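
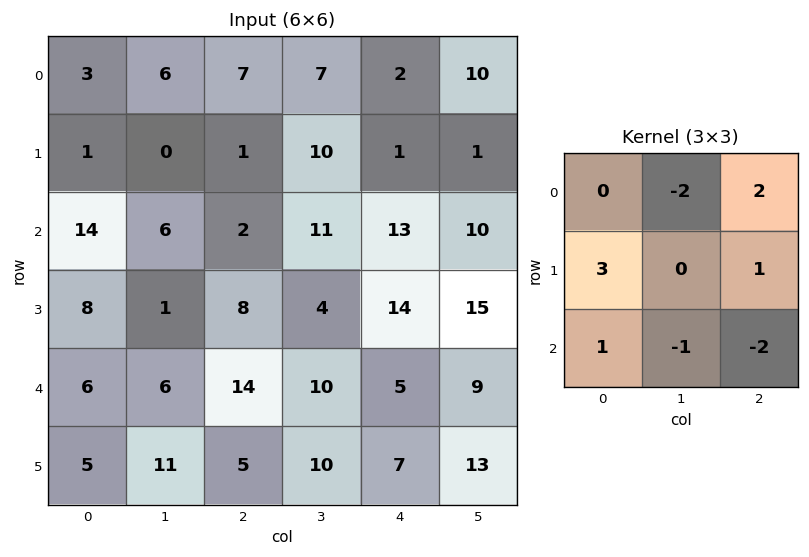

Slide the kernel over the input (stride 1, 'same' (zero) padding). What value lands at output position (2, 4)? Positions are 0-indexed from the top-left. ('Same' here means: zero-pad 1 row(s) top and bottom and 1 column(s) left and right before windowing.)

3

The receptive field on the zero-padded input at this output position is [10 1 1 / 11 13 10 / 4 14 15]. Elementwise product with the kernel and sum: 1·-2 + 1·2 + 11·3 + 10·1 + 4·1 + 14·-1 + 15·-2.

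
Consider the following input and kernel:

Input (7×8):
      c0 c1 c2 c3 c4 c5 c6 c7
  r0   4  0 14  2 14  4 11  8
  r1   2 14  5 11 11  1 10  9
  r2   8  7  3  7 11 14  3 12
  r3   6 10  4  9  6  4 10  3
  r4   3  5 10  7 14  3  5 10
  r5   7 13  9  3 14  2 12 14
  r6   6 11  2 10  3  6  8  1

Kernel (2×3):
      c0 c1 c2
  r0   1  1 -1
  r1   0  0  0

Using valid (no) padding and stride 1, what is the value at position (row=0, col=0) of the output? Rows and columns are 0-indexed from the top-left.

The receptive field on the input at this output position is [4 0 14 / 2 14 5]. Elementwise product with the kernel and sum: 4·1 + 0·1 + 14·-1.

-10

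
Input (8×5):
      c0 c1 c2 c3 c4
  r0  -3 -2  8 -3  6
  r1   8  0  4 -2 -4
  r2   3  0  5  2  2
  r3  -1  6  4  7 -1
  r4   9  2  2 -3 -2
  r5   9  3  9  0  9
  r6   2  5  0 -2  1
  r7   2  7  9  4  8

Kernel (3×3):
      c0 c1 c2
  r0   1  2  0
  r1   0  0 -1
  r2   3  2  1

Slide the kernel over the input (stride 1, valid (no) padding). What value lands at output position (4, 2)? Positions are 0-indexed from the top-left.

The receptive field on the input at this output position is [2 -3 -2 / 9 0 9 / 0 -2 1]. Elementwise product with the kernel and sum: 2·1 + -3·2 + 9·-1 + 0·3 + -2·2 + 1·1.

-16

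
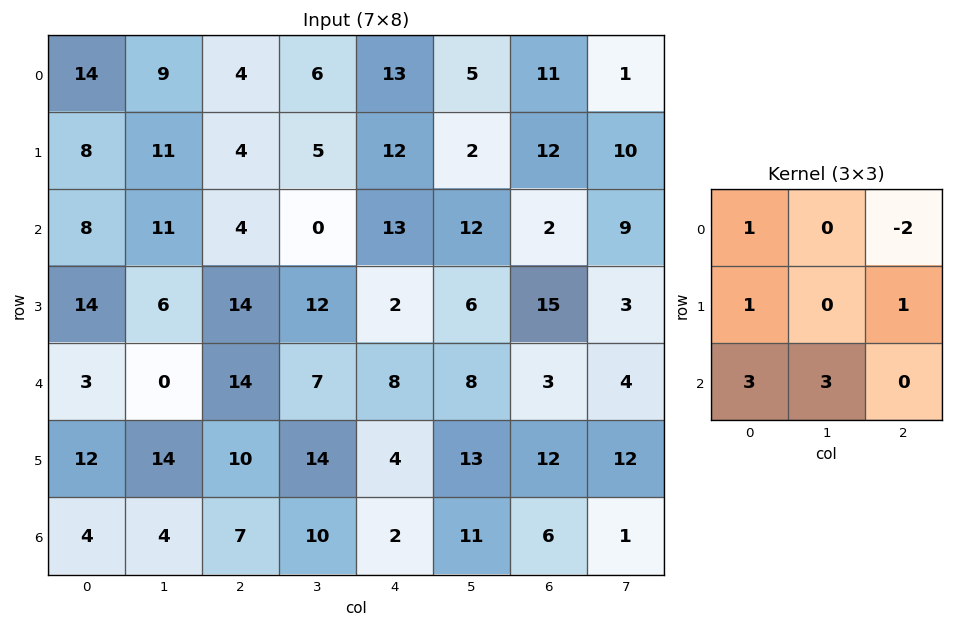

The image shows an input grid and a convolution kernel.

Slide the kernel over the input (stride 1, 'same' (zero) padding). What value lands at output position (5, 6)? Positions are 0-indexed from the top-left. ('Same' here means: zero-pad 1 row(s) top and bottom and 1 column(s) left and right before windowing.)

The receptive field on the zero-padded input at this output position is [8 3 4 / 13 12 12 / 11 6 1]. Elementwise product with the kernel and sum: 8·1 + 4·-2 + 13·1 + 12·1 + 11·3 + 6·3.

76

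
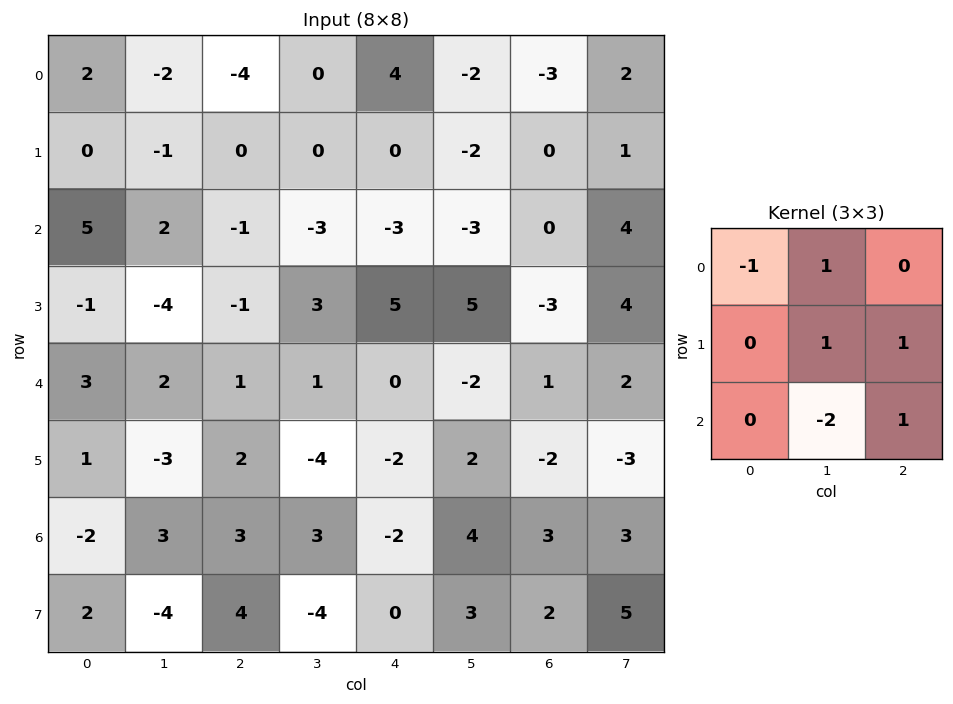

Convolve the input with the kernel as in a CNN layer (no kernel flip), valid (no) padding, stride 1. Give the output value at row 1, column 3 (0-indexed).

-11

The receptive field on the input at this output position is [0 0 -2 / -3 -3 -3 / 3 5 5]. Elementwise product with the kernel and sum: 0·-1 + 0·1 + -3·1 + -3·1 + 5·-2 + 5·1.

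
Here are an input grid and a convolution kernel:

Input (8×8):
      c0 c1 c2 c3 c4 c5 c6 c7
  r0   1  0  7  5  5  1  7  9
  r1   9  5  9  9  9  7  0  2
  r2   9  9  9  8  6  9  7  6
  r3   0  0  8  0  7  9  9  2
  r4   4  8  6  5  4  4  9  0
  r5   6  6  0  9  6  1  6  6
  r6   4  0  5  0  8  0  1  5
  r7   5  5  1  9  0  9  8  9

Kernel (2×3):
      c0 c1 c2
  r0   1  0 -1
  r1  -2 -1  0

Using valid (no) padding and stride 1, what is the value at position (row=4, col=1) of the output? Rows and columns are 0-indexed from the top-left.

-9

The receptive field on the input at this output position is [8 6 5 / 6 0 9]. Elementwise product with the kernel and sum: 8·1 + 5·-1 + 6·-2 + 0·-1.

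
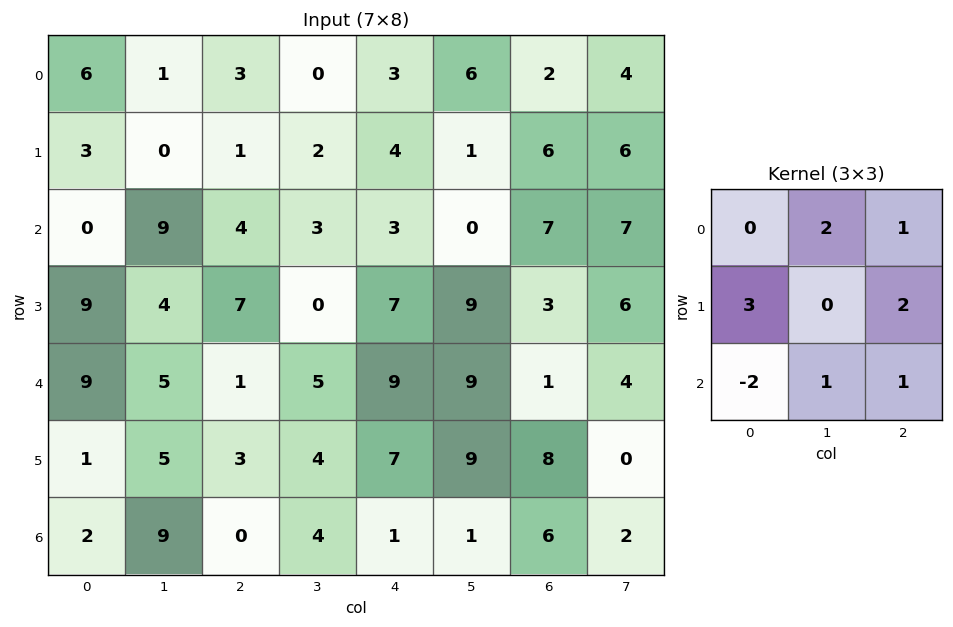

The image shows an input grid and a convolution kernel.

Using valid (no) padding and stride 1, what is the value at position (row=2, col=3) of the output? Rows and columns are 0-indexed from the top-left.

32

The receptive field on the input at this output position is [3 3 0 / 0 7 9 / 5 9 9]. Elementwise product with the kernel and sum: 3·2 + 0·1 + 0·3 + 9·2 + 5·-2 + 9·1 + 9·1.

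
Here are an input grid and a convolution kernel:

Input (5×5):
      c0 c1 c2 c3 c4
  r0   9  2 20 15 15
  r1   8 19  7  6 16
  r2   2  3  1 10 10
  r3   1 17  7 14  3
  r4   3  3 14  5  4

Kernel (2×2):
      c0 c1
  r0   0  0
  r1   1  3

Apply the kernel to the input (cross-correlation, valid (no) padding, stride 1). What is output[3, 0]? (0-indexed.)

12

The receptive field on the input at this output position is [1 17 / 3 3]. Elementwise product with the kernel and sum: 3·1 + 3·3.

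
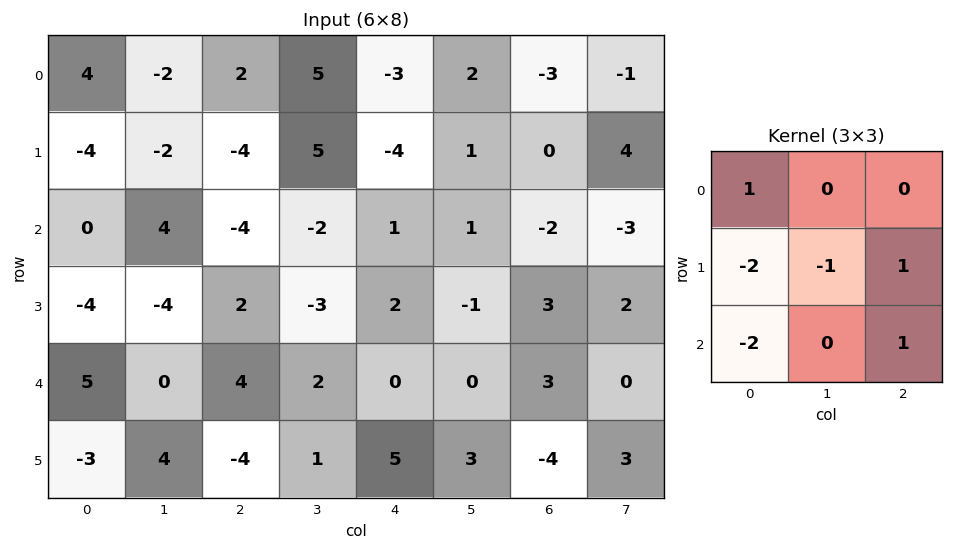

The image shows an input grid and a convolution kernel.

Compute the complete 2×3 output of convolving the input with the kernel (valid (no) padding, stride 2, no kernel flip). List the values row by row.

6 10 0
8 -11 4

Output[0,0]: The receptive field on the input at this output position is [4 -2 2 / -4 -2 -4 / 0 4 -4]. Elementwise product with the kernel and sum: 4·1 + -4·-2 + -2·-1 + -4·1 + 0·-2 + -4·1.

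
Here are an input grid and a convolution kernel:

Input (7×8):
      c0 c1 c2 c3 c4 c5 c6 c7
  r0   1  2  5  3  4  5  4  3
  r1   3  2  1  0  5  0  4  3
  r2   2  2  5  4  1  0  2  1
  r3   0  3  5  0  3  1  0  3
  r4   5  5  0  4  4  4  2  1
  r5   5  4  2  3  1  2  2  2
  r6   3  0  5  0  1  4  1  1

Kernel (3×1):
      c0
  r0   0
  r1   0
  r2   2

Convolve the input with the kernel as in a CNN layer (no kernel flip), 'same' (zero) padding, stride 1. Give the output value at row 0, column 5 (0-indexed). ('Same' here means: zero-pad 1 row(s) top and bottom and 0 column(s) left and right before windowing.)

0

The receptive field on the zero-padded input at this output position is [0 / 5 / 0]. Elementwise product with the kernel and sum: 0·2.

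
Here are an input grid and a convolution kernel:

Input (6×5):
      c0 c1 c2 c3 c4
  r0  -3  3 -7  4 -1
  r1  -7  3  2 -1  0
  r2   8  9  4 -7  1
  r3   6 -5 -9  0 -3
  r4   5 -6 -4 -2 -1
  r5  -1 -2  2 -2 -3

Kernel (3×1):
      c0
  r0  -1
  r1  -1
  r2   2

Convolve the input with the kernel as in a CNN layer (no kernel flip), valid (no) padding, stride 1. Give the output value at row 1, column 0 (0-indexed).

The receptive field on the input at this output position is [-7 / 8 / 6]. Elementwise product with the kernel and sum: -7·-1 + 8·-1 + 6·2.

11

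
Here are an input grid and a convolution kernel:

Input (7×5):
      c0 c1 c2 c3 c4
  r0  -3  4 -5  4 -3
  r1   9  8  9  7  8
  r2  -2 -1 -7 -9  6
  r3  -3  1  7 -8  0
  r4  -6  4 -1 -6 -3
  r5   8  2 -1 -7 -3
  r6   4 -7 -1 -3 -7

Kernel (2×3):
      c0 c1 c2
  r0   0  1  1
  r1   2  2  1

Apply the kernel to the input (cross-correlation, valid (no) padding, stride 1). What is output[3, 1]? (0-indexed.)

-1

The receptive field on the input at this output position is [1 7 -8 / 4 -1 -6]. Elementwise product with the kernel and sum: 7·1 + -8·1 + 4·2 + -1·2 + -6·1.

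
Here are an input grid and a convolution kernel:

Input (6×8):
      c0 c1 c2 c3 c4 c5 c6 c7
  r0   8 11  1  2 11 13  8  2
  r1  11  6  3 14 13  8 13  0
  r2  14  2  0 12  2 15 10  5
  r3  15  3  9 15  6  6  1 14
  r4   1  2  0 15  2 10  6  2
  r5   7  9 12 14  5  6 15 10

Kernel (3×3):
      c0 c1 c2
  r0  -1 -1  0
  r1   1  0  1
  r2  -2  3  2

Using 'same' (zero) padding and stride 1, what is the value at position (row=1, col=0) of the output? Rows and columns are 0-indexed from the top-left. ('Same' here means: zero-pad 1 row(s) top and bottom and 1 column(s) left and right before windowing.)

The receptive field on the zero-padded input at this output position is [0 8 11 / 0 11 6 / 0 14 2]. Elementwise product with the kernel and sum: 0·-1 + 8·-1 + 0·1 + 6·1 + 0·-2 + 14·3 + 2·2.

44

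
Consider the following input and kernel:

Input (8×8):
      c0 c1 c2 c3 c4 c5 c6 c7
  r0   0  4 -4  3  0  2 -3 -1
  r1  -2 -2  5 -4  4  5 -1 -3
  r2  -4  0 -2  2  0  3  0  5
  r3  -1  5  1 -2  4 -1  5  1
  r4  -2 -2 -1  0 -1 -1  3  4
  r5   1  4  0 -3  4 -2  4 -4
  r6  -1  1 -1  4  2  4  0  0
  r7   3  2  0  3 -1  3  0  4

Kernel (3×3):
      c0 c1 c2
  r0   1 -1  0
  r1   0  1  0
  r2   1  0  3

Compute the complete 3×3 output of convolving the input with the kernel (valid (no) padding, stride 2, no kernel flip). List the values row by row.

-16 -13 3
-4 -10 4
0 1 0

Output[0,0]: The receptive field on the input at this output position is [0 4 -4 / -2 -2 5 / -4 0 -2]. Elementwise product with the kernel and sum: 0·1 + 4·-1 + -2·1 + -4·1 + -2·3.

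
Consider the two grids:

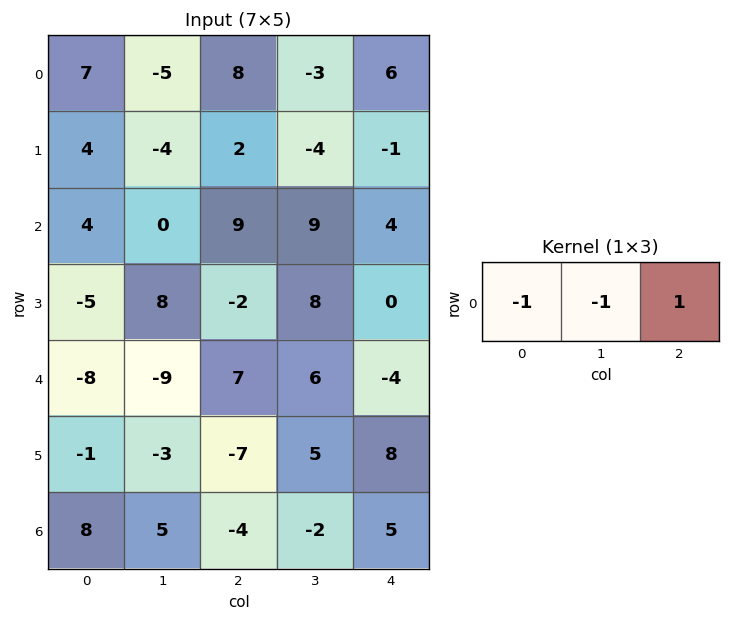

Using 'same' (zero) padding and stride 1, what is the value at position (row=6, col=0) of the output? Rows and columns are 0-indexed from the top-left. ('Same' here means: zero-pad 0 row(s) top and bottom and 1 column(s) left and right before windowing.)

-3

The receptive field on the zero-padded input at this output position is [0 8 5]. Elementwise product with the kernel and sum: 0·-1 + 8·-1 + 5·1.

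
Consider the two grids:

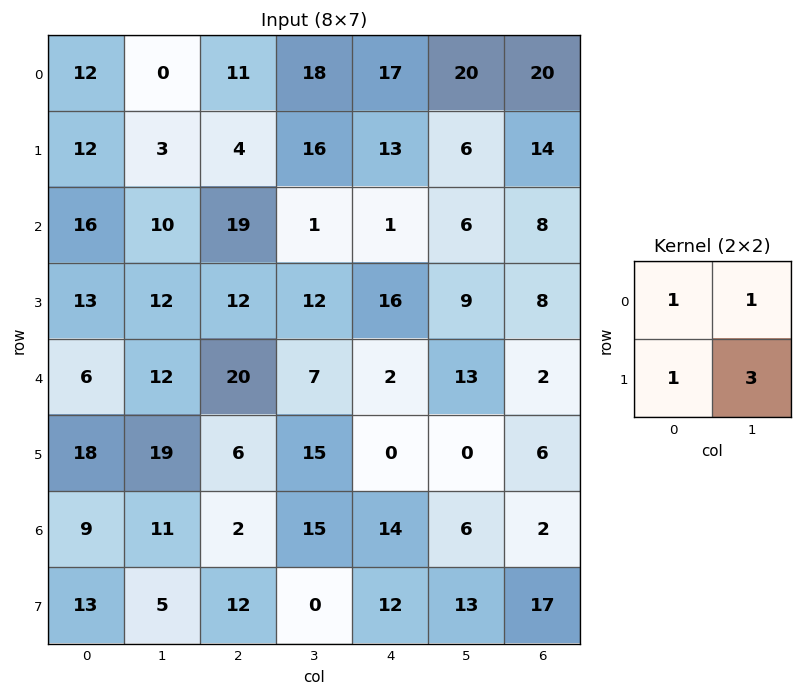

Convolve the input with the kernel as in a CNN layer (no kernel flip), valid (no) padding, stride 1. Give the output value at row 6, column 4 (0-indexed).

The receptive field on the input at this output position is [14 6 / 12 13]. Elementwise product with the kernel and sum: 14·1 + 6·1 + 12·1 + 13·3.

71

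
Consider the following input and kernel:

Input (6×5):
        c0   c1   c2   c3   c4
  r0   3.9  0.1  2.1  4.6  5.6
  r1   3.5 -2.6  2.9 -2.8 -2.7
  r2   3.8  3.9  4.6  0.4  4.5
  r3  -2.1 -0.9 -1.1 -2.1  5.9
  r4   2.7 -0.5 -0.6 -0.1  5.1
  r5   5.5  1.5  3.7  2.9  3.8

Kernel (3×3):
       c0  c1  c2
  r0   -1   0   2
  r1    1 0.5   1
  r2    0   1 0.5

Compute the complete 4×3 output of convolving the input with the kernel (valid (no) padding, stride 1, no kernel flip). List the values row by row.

11.6 9.95 10.55
11.2 1.45 1.85
0.95 -7.3 10.6
5.1 0.95 22.15

Output[0,0]: The receptive field on the input at this output position is [3.9 0.1 2.1 / 3.5 -2.6 2.9 / 3.8 3.9 4.6]. Elementwise product with the kernel and sum: 3.9·-1 + 2.1·2 + 3.5·1 + -2.6·0.5 + 2.9·1 + 3.9·1 + 4.6·0.5.
Output[0,1]: The receptive field on the input at this output position is [0.1 2.1 4.6 / -2.6 2.9 -2.8 / 3.9 4.6 0.4]. Elementwise product with the kernel and sum: 0.1·-1 + 4.6·2 + -2.6·1 + 2.9·0.5 + -2.8·1 + 4.6·1 + 0.4·0.5.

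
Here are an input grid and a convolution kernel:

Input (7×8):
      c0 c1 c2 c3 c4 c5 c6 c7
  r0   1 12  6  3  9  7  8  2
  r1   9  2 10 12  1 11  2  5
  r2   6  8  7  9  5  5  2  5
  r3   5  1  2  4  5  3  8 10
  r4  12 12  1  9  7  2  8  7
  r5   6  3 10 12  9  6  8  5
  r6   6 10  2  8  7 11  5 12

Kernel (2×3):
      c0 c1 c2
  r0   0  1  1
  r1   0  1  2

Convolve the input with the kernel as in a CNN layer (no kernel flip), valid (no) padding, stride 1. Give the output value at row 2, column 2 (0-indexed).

The receptive field on the input at this output position is [7 9 5 / 2 4 5]. Elementwise product with the kernel and sum: 9·1 + 5·1 + 4·1 + 5·2.

28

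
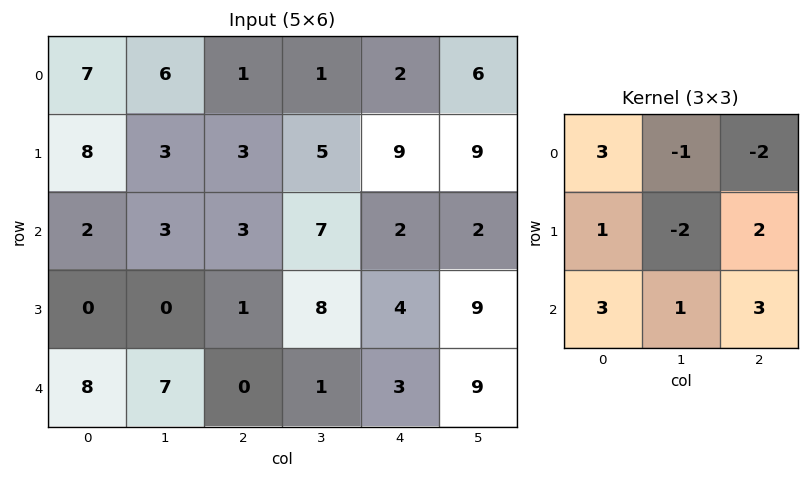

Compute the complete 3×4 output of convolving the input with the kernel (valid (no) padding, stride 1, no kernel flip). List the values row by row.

39 55 31 23
20 32 2 50
30 30 1 66

Output[0,0]: The receptive field on the input at this output position is [7 6 1 / 8 3 3 / 2 3 3]. Elementwise product with the kernel and sum: 7·3 + 6·-1 + 1·-2 + 8·1 + 3·-2 + 3·2 + 2·3 + 3·1 + 3·3.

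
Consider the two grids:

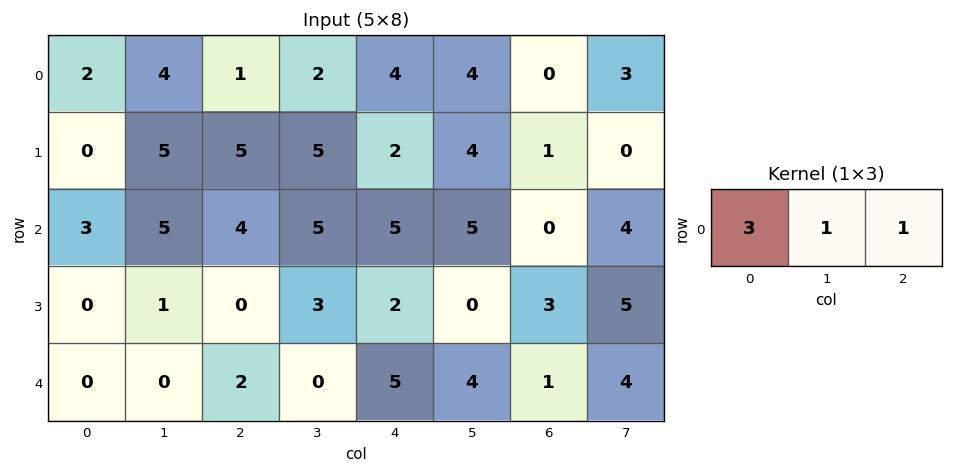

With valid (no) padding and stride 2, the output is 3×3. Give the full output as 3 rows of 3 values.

Output[0,0]: The receptive field on the input at this output position is [2 4 1]. Elementwise product with the kernel and sum: 2·3 + 4·1 + 1·1.
Output[0,1]: The receptive field on the input at this output position is [1 2 4]. Elementwise product with the kernel and sum: 1·3 + 2·1 + 4·1.

11 9 16
18 22 20
2 11 20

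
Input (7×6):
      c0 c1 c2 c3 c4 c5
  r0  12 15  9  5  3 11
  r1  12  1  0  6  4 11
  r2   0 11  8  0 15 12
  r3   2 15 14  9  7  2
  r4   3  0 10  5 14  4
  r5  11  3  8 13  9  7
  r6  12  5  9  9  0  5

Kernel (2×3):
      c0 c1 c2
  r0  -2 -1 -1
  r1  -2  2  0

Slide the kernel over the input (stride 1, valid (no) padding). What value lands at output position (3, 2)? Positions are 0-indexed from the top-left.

The receptive field on the input at this output position is [14 9 7 / 10 5 14]. Elementwise product with the kernel and sum: 14·-2 + 9·-1 + 7·-1 + 10·-2 + 5·2.

-54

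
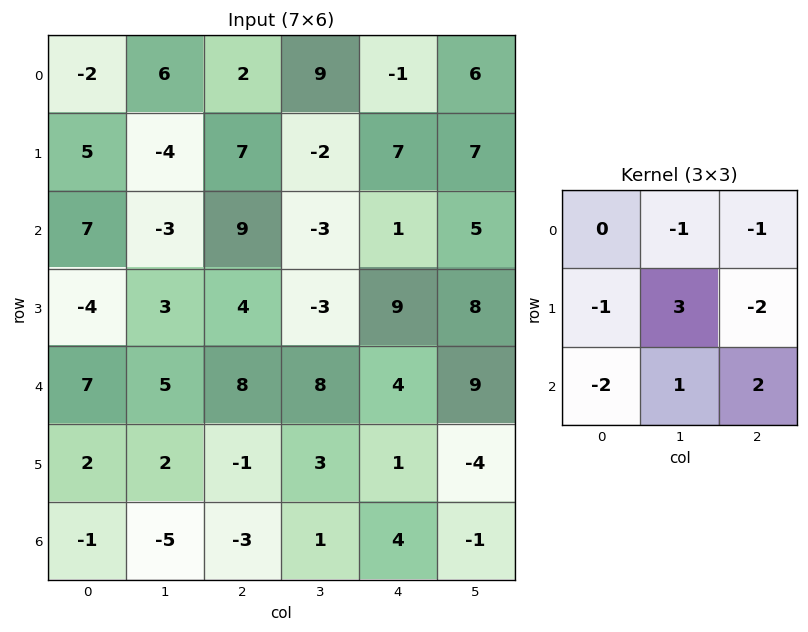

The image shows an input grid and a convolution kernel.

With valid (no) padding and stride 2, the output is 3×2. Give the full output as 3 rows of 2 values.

Output[0,0]: The receptive field on the input at this output position is [-2 6 2 / 5 -4 7 / 7 -3 9]. Elementwise product with the kernel and sum: 6·-1 + 2·-1 + 5·-1 + -4·3 + 7·-2 + 7·-2 + -3·1 + 9·2.

-38 -54
6 -29
-16 11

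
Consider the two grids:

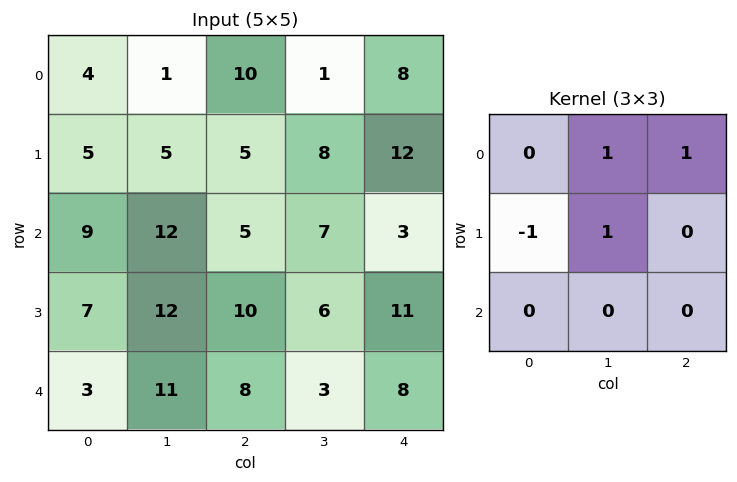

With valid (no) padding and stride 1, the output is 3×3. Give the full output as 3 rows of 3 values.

11 11 12
13 6 22
22 10 6

Output[0,0]: The receptive field on the input at this output position is [4 1 10 / 5 5 5 / 9 12 5]. Elementwise product with the kernel and sum: 1·1 + 10·1 + 5·-1 + 5·1.
Output[0,1]: The receptive field on the input at this output position is [1 10 1 / 5 5 8 / 12 5 7]. Elementwise product with the kernel and sum: 10·1 + 1·1 + 5·-1 + 5·1.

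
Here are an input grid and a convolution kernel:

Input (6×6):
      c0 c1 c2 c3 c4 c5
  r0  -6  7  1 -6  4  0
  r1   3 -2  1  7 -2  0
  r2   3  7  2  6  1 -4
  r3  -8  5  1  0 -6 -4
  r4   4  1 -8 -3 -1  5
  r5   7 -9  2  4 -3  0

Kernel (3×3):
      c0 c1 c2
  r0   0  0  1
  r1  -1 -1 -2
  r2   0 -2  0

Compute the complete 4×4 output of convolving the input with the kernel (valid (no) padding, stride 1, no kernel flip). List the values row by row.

Output[0,0]: The receptive field on the input at this output position is [-6 7 1 / 3 -2 1 / 3 7 2]. Elementwise product with the kernel and sum: 1·1 + 3·-1 + -2·-1 + 1·-2 + 7·-2.
Output[0,1]: The receptive field on the input at this output position is [7 1 -6 / -2 1 7 / 7 2 6]. Elementwise product with the kernel and sum: -6·1 + -2·-1 + 1·-1 + 7·-2 + 2·-2.

-16 -23 -12 -7
-23 -16 -12 13
1 16 18 12
30 9 -1 -4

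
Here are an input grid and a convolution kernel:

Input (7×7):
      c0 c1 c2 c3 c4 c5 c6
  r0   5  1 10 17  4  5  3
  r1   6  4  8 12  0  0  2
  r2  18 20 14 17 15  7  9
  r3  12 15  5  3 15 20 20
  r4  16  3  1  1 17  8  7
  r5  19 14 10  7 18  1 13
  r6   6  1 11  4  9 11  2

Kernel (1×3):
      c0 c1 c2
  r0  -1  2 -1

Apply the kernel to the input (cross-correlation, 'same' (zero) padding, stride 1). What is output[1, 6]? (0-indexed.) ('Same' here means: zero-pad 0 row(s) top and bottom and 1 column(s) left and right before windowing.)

The receptive field on the zero-padded input at this output position is [0 2 0]. Elementwise product with the kernel and sum: 0·-1 + 2·2 + 0·-1.

4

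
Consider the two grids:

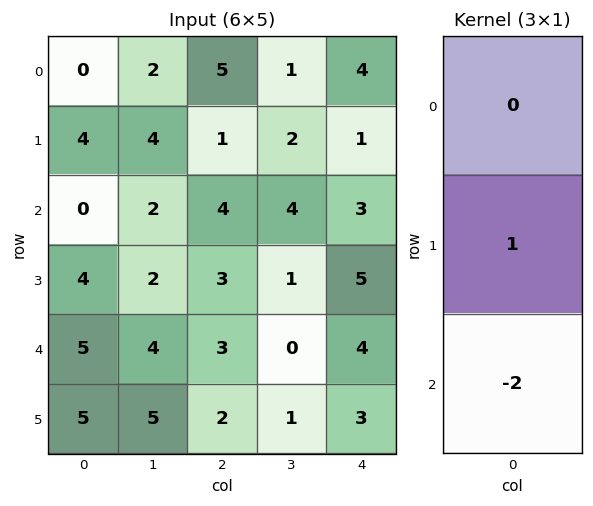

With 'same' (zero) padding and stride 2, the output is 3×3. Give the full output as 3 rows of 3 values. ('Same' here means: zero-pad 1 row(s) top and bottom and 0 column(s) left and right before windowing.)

Output[0,0]: The receptive field on the zero-padded input at this output position is [0 / 0 / 4]. Elementwise product with the kernel and sum: 0·1 + 4·-2.
Output[0,1]: The receptive field on the zero-padded input at this output position is [0 / 5 / 1]. Elementwise product with the kernel and sum: 5·1 + 1·-2.

-8 3 2
-8 -2 -7
-5 -1 -2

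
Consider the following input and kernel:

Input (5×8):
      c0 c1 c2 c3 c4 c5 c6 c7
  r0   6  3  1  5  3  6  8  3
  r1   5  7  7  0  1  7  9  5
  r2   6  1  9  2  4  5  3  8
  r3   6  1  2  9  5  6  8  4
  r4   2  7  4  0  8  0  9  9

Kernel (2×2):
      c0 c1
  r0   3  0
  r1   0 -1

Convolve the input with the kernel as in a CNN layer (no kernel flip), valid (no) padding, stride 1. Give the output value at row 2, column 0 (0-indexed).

17

The receptive field on the input at this output position is [6 1 / 6 1]. Elementwise product with the kernel and sum: 6·3 + 1·-1.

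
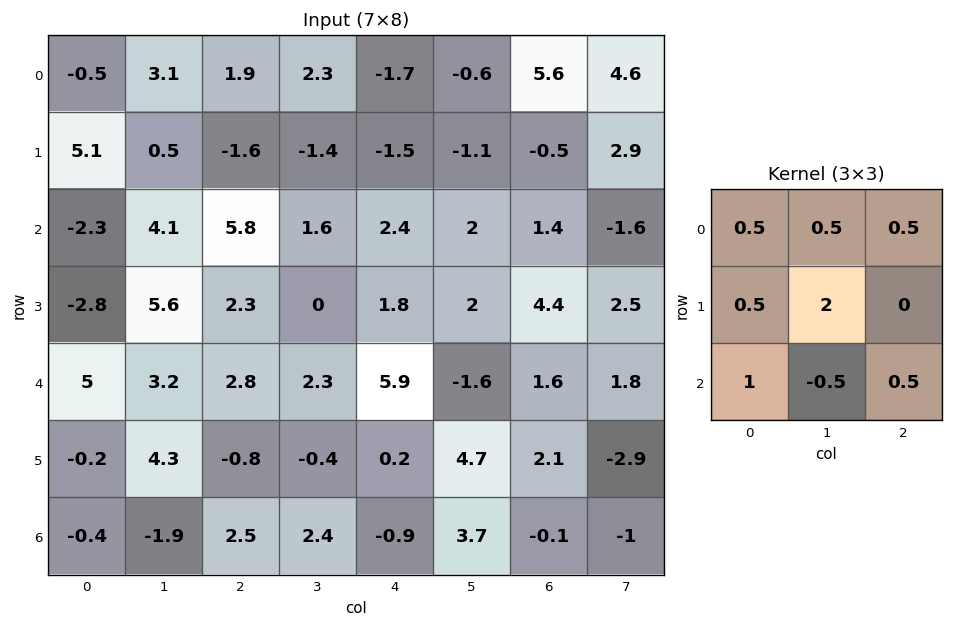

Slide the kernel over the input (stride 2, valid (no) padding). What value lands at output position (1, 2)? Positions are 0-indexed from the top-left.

The receptive field on the input at this output position is [2.4 2 1.4 / 1.8 2 4.4 / 5.9 -1.6 1.6]. Elementwise product with the kernel and sum: 2.4·0.5 + 2·0.5 + 1.4·0.5 + 1.8·0.5 + 2·2 + 5.9·1 + -1.6·-0.5 + 1.6·0.5.

15.3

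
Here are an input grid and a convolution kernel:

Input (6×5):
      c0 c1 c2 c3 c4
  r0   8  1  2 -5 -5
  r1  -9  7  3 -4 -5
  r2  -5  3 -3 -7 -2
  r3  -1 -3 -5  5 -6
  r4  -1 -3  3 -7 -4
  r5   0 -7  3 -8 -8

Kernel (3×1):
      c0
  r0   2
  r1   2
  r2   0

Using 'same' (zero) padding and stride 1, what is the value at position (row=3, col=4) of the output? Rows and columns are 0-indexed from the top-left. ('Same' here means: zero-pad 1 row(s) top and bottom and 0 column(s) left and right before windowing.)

The receptive field on the zero-padded input at this output position is [-2 / -6 / -4]. Elementwise product with the kernel and sum: -2·2 + -6·2.

-16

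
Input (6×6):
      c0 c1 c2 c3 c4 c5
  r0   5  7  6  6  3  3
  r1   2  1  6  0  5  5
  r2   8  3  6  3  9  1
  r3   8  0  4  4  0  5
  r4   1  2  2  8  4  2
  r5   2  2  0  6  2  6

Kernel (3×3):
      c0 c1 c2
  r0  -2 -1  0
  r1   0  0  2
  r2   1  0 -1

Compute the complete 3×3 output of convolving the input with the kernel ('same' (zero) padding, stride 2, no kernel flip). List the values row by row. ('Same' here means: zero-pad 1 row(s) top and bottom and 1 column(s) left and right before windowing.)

13 13 1
4 -6 -4
-6 8 -4

Output[0,0]: The receptive field on the zero-padded input at this output position is [0 0 0 / 0 5 7 / 0 2 1]. Elementwise product with the kernel and sum: 0·-2 + 0·-1 + 7·2 + 0·1 + 1·-1.
Output[0,1]: The receptive field on the zero-padded input at this output position is [0 0 0 / 7 6 6 / 1 6 0]. Elementwise product with the kernel and sum: 0·-2 + 0·-1 + 6·2 + 1·1 + 0·-1.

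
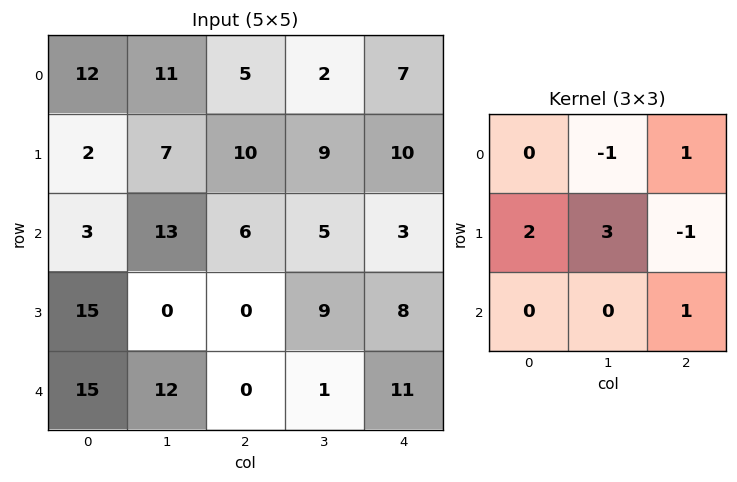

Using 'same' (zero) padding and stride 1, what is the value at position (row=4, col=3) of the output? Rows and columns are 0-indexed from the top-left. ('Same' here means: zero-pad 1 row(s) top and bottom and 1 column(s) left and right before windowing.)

-9

The receptive field on the zero-padded input at this output position is [0 9 8 / 0 1 11 / 0 0 0]. Elementwise product with the kernel and sum: 9·-1 + 8·1 + 0·2 + 1·3 + 11·-1 + 0·1.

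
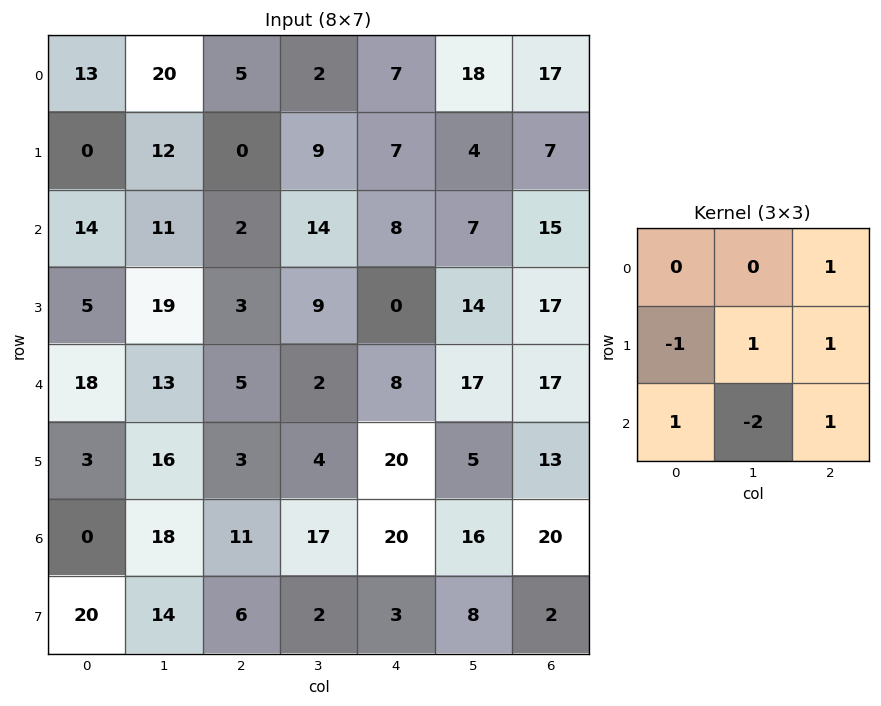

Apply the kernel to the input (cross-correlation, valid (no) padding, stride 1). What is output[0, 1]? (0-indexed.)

20

The receptive field on the input at this output position is [20 5 2 / 12 0 9 / 11 2 14]. Elementwise product with the kernel and sum: 2·1 + 12·-1 + 0·1 + 9·1 + 11·1 + 2·-2 + 14·1.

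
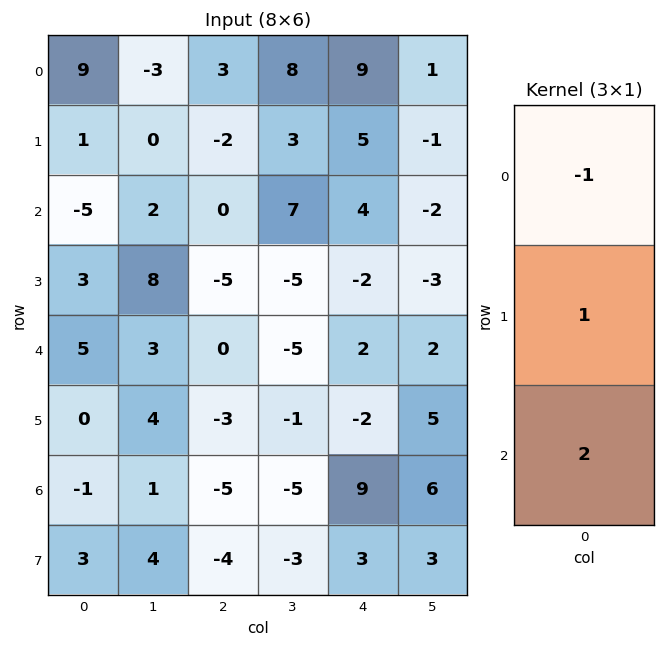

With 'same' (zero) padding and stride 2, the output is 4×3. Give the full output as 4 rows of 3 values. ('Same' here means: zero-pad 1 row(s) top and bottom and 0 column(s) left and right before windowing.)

Output[0,0]: The receptive field on the zero-padded input at this output position is [0 / 9 / 1]. Elementwise product with the kernel and sum: 0·-1 + 9·1 + 1·2.

11 -1 19
0 -8 -5
2 -1 0
5 -10 17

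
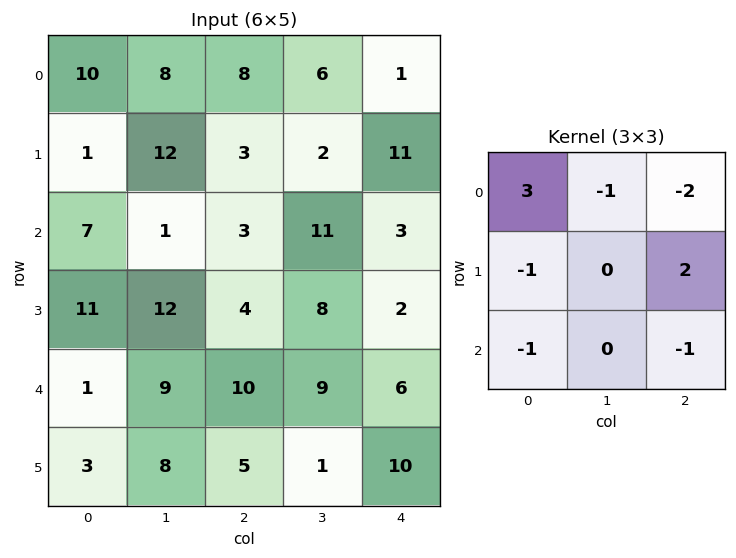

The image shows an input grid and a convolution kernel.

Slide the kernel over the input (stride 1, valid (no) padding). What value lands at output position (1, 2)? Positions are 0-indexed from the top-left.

The receptive field on the input at this output position is [3 2 11 / 3 11 3 / 4 8 2]. Elementwise product with the kernel and sum: 3·3 + 2·-1 + 11·-2 + 3·-1 + 3·2 + 4·-1 + 2·-1.

-18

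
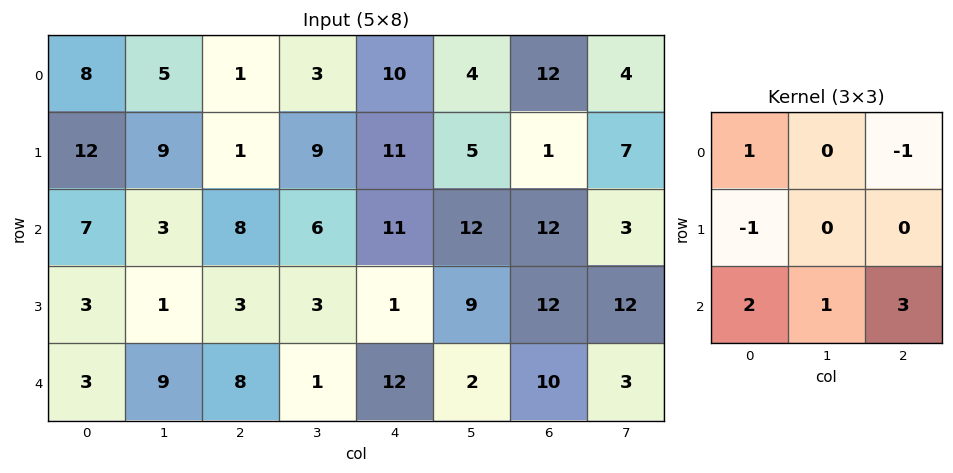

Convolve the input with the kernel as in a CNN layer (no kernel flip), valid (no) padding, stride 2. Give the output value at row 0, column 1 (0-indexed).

The receptive field on the input at this output position is [1 3 10 / 1 9 11 / 8 6 11]. Elementwise product with the kernel and sum: 1·1 + 10·-1 + 1·-1 + 8·2 + 6·1 + 11·3.

45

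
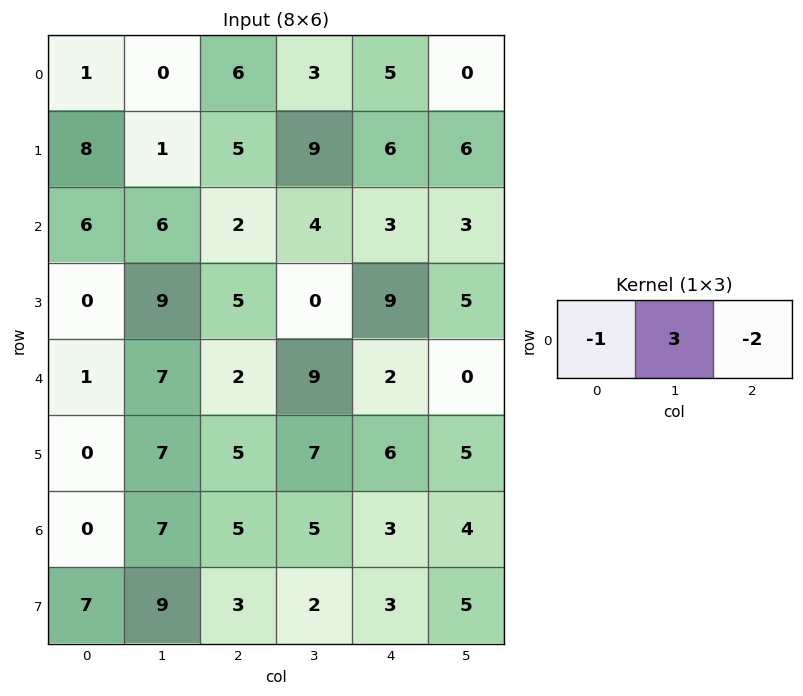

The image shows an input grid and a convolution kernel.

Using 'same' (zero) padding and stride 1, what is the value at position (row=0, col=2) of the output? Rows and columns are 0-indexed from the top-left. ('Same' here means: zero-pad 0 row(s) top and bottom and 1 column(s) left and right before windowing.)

The receptive field on the zero-padded input at this output position is [0 6 3]. Elementwise product with the kernel and sum: 0·-1 + 6·3 + 3·-2.

12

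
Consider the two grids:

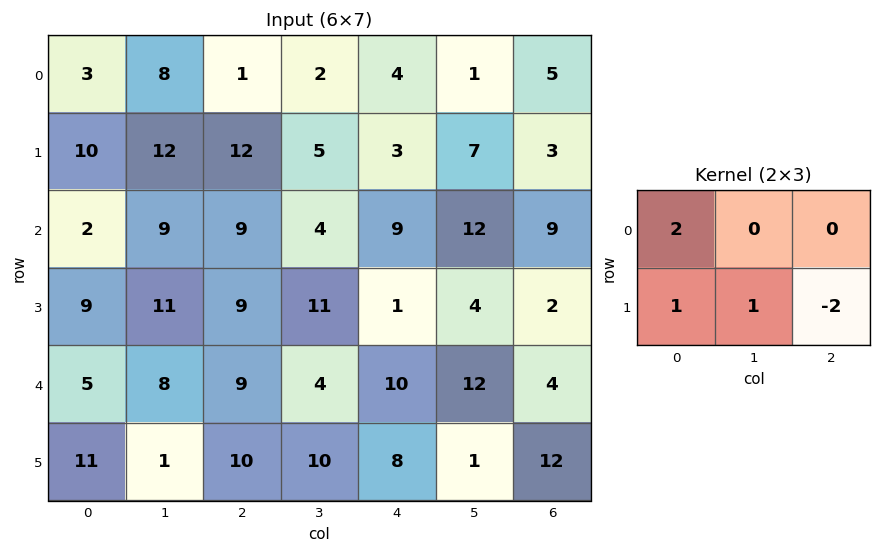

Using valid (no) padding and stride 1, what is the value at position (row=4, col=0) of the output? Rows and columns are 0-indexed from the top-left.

The receptive field on the input at this output position is [5 8 9 / 11 1 10]. Elementwise product with the kernel and sum: 5·2 + 11·1 + 1·1 + 10·-2.

2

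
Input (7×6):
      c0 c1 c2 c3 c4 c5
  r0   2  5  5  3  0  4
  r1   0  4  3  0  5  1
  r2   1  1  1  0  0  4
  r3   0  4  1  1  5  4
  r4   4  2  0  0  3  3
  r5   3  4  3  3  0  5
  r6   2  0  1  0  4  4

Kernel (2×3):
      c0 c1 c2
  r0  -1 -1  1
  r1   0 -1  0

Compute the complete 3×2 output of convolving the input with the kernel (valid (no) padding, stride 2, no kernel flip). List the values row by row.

Output[0,0]: The receptive field on the input at this output position is [2 5 5 / 0 4 3]. Elementwise product with the kernel and sum: 2·-1 + 5·-1 + 5·1 + 4·-1.
Output[0,1]: The receptive field on the input at this output position is [5 3 0 / 3 0 5]. Elementwise product with the kernel and sum: 5·-1 + 3·-1 + 0·1 + 0·-1.

-6 -8
-5 -2
-10 0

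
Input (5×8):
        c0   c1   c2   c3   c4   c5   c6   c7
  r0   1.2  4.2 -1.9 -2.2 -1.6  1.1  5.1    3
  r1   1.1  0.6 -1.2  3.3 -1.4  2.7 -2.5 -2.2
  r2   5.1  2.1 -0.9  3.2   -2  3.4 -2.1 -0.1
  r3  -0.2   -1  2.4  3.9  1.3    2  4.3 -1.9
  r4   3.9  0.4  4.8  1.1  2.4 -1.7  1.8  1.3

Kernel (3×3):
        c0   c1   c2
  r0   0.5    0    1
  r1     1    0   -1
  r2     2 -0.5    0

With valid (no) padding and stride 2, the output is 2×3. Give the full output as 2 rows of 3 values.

Output[0,0]: The receptive field on the input at this output position is [1.2 4.2 -1.9 / 1.1 0.6 -1.2 / 5.1 2.1 -0.9]. Elementwise product with the kernel and sum: 1.2·0.5 + -1.9·1 + 1.1·1 + -1.2·-1 + 5.1·2 + 2.1·-0.5.
Output[0,1]: The receptive field on the input at this output position is [-1.9 -2.2 -1.6 / -1.2 3.3 -1.4 / -0.9 3.2 -2]. Elementwise product with the kernel and sum: -1.9·0.5 + -1.6·1 + -1.2·1 + -1.4·-1 + -0.9·2 + 3.2·-0.5.

10.15 -5.75 -0.3
6.65 7.7 -0.45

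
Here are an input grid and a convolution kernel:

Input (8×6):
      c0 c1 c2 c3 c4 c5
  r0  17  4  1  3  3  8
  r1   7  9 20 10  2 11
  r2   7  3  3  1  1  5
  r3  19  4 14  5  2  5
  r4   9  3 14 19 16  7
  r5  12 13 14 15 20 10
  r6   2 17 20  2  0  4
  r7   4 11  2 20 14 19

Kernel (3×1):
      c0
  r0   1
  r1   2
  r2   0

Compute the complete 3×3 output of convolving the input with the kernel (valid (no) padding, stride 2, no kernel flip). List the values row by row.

31 41 7
45 31 5
33 42 56

Output[0,0]: The receptive field on the input at this output position is [17 / 7 / 7]. Elementwise product with the kernel and sum: 17·1 + 7·2.
Output[0,1]: The receptive field on the input at this output position is [1 / 20 / 3]. Elementwise product with the kernel and sum: 1·1 + 20·2.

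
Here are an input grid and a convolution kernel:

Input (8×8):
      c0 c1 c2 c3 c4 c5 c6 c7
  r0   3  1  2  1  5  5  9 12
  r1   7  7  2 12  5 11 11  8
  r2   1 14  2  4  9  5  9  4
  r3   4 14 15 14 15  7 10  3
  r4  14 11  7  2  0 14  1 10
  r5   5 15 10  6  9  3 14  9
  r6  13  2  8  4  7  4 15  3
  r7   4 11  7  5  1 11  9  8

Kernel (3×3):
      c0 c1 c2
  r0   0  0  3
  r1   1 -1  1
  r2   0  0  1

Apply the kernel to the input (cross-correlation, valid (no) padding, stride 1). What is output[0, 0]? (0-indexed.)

10

The receptive field on the input at this output position is [3 1 2 / 7 7 2 / 1 14 2]. Elementwise product with the kernel and sum: 2·3 + 7·1 + 7·-1 + 2·1 + 2·1.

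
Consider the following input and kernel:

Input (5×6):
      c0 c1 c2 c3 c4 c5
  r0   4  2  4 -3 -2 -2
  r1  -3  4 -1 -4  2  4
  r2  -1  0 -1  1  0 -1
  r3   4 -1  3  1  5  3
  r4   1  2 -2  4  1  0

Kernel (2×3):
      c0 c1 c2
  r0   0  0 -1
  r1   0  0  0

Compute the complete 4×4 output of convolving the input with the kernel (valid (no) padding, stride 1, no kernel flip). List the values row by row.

Output[0,0]: The receptive field on the input at this output position is [4 2 4 / -3 4 -1]. Elementwise product with the kernel and sum: 4·-1.

-4 3 2 2
1 4 -2 -4
1 -1 0 1
-3 -1 -5 -3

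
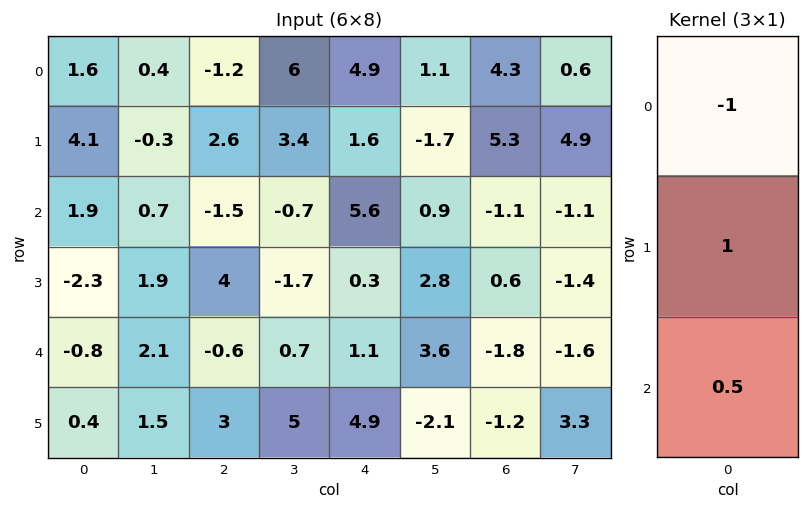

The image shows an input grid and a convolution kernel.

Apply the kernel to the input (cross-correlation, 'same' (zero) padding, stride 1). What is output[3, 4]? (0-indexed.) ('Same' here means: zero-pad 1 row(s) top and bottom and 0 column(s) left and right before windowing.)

The receptive field on the zero-padded input at this output position is [5.6 / 0.3 / 1.1]. Elementwise product with the kernel and sum: 5.6·-1 + 0.3·1 + 1.1·0.5.

-4.75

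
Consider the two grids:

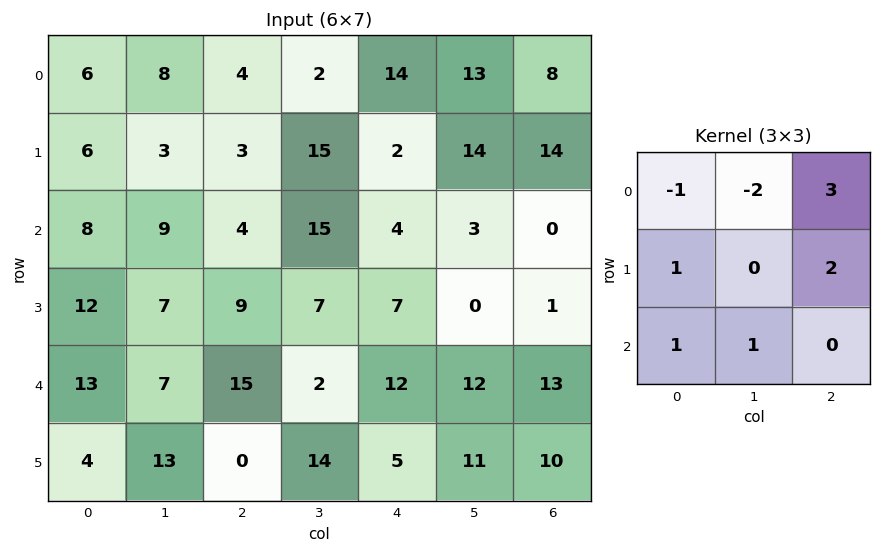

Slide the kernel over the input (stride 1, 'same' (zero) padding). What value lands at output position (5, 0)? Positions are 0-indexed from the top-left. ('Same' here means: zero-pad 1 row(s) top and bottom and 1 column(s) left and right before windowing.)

The receptive field on the zero-padded input at this output position is [0 13 7 / 0 4 13 / 0 0 0]. Elementwise product with the kernel and sum: 0·-1 + 13·-2 + 7·3 + 0·1 + 13·2 + 0·1 + 0·1.

21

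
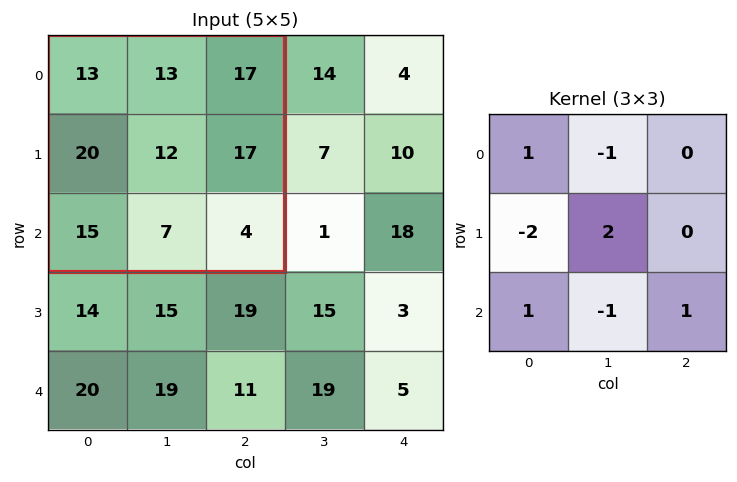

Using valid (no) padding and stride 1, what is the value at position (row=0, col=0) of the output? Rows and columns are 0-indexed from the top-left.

-4

The receptive field on the input at this output position is [13 13 17 / 20 12 17 / 15 7 4]. Elementwise product with the kernel and sum: 13·1 + 13·-1 + 20·-2 + 12·2 + 15·1 + 7·-1 + 4·1.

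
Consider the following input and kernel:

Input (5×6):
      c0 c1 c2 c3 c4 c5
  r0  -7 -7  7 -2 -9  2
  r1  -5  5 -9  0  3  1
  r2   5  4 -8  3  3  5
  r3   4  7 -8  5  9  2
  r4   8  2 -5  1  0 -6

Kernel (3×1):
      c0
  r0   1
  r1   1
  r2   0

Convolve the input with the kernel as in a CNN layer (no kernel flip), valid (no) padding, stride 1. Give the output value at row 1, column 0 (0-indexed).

The receptive field on the input at this output position is [-5 / 5 / 4]. Elementwise product with the kernel and sum: -5·1 + 5·1.

0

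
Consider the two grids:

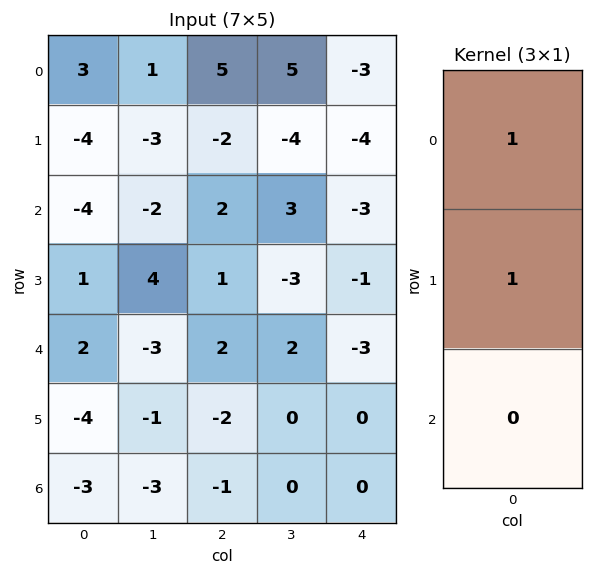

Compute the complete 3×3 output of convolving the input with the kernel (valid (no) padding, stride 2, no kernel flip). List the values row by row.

-1 3 -7
-3 3 -4
-2 0 -3

Output[0,0]: The receptive field on the input at this output position is [3 / -4 / -4]. Elementwise product with the kernel and sum: 3·1 + -4·1.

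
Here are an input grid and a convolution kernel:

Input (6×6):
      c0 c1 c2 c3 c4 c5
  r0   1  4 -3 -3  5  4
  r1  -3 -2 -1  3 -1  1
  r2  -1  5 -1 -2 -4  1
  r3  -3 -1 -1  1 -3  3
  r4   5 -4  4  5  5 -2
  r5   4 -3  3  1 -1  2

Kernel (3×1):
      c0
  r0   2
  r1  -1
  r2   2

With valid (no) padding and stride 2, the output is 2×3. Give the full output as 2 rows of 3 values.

Output[0,0]: The receptive field on the input at this output position is [1 / -3 / -1]. Elementwise product with the kernel and sum: 1·2 + -3·-1 + -1·2.
Output[0,1]: The receptive field on the input at this output position is [-3 / -1 / -1]. Elementwise product with the kernel and sum: -3·2 + -1·-1 + -1·2.

3 -7 3
11 7 5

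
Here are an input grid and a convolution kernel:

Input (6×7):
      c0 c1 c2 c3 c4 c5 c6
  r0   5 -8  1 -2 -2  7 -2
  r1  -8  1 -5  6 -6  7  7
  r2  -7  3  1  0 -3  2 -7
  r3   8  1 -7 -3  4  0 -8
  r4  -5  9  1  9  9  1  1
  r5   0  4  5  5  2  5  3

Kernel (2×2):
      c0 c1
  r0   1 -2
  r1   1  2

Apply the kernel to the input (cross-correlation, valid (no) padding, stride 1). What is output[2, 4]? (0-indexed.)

The receptive field on the input at this output position is [-3 2 / 4 0]. Elementwise product with the kernel and sum: -3·1 + 2·-2 + 4·1 + 0·2.

-3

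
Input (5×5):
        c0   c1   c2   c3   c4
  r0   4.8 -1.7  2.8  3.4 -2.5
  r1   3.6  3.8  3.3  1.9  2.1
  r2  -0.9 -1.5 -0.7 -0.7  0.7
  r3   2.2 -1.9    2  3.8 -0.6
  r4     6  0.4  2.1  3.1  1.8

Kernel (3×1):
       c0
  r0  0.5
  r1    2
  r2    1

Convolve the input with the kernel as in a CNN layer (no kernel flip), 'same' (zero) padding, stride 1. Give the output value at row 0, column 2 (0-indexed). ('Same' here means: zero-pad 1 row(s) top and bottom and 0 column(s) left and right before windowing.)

8.9

The receptive field on the zero-padded input at this output position is [0 / 2.8 / 3.3]. Elementwise product with the kernel and sum: 0·0.5 + 2.8·2 + 3.3·1.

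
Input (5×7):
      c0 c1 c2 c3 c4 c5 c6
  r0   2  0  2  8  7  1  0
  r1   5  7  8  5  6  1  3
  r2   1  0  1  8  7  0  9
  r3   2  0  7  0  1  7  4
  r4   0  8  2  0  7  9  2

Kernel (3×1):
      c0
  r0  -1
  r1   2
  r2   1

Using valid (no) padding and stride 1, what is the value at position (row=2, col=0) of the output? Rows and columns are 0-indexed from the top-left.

3

The receptive field on the input at this output position is [1 / 2 / 0]. Elementwise product with the kernel and sum: 1·-1 + 2·2 + 0·1.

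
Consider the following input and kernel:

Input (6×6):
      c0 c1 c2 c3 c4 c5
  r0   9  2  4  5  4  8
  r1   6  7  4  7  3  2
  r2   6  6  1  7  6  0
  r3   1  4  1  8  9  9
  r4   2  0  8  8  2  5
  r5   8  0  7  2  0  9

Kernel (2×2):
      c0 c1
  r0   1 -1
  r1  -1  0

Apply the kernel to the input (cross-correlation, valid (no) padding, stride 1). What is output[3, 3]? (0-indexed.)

-9

The receptive field on the input at this output position is [8 9 / 8 2]. Elementwise product with the kernel and sum: 8·1 + 9·-1 + 8·-1.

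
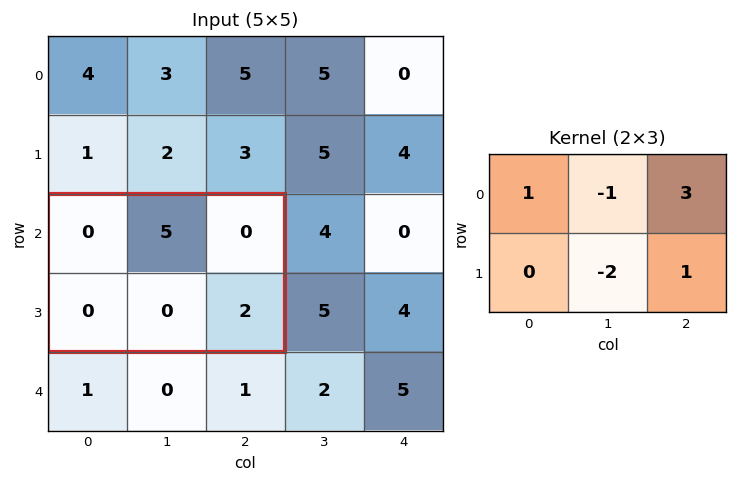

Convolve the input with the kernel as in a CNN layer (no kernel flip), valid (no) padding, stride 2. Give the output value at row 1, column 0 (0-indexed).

-3

The receptive field on the input at this output position is [0 5 0 / 0 0 2]. Elementwise product with the kernel and sum: 0·1 + 5·-1 + 0·3 + 0·-2 + 2·1.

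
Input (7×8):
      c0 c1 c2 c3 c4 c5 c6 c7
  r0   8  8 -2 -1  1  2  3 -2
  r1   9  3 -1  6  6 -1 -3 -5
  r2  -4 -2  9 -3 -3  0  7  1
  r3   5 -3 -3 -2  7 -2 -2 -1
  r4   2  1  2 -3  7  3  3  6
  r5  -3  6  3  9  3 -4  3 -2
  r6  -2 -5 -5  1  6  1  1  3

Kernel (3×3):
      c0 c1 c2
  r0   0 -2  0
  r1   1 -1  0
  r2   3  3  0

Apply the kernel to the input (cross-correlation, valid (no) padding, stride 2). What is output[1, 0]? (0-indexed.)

21

The receptive field on the input at this output position is [-4 -2 9 / 5 -3 -3 / 2 1 2]. Elementwise product with the kernel and sum: -2·-2 + 5·1 + -3·-1 + 2·3 + 1·3.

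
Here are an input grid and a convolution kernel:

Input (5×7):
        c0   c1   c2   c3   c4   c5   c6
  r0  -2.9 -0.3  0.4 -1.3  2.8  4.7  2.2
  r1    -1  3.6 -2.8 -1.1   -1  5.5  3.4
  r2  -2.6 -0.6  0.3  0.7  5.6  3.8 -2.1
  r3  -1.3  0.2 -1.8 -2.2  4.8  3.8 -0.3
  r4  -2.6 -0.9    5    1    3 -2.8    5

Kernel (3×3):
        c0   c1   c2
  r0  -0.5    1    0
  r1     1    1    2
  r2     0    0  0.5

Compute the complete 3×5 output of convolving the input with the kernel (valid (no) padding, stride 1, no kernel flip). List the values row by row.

Output[0,0]: The receptive field on the input at this output position is [-2.9 -0.3 0.4 / -1 3.6 -2.8 / -2.6 -0.6 0.3]. Elementwise product with the kernel and sum: -2.9·-0.5 + -0.3·1 + -1·1 + 3.6·1 + -2.8·2 + 0.3·0.5.

-1.7 -0.5 -4.6 14.25 13.55
0.6 -4.6 14.9 15.35 11.05
-1.5 -4.9 7.65 14.05 11.5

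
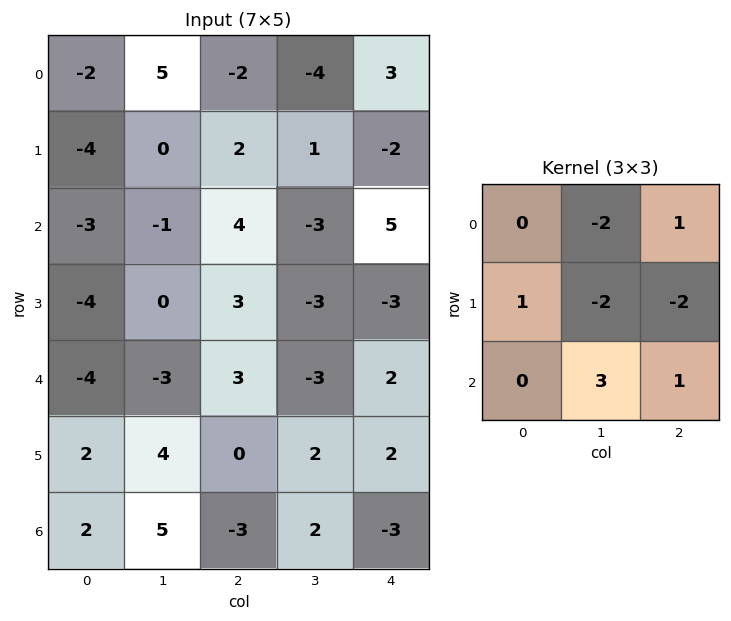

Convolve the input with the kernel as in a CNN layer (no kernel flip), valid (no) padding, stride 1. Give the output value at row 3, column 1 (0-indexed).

The receptive field on the input at this output position is [0 3 -3 / -3 3 -3 / 4 0 2]. Elementwise product with the kernel and sum: 3·-2 + -3·1 + -3·1 + 3·-2 + -3·-2 + 0·3 + 2·1.

-10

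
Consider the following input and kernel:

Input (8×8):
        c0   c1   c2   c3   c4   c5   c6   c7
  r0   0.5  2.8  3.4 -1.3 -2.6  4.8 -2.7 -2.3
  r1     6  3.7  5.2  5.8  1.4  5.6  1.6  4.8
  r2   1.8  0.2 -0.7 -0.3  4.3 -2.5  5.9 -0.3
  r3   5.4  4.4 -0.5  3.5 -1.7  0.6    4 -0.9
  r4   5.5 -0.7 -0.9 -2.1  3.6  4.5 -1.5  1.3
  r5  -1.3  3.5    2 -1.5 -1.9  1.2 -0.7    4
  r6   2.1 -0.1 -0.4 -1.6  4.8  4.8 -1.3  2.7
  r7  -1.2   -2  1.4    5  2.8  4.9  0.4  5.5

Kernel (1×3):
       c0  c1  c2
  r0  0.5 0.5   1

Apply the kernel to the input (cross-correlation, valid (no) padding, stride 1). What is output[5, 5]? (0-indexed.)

4.25

The receptive field on the input at this output position is [1.2 -0.7 4]. Elementwise product with the kernel and sum: 1.2·0.5 + -0.7·0.5 + 4·1.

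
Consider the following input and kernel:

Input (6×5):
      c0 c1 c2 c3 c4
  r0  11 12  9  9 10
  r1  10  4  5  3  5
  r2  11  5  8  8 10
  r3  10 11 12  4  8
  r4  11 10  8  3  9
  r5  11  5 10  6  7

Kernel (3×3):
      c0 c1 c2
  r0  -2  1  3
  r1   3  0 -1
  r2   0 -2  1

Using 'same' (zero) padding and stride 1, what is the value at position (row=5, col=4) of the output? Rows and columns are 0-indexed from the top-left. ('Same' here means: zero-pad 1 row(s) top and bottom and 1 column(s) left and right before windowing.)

The receptive field on the zero-padded input at this output position is [3 9 0 / 6 7 0 / 0 0 0]. Elementwise product with the kernel and sum: 3·-2 + 9·1 + 0·3 + 6·3 + 0·-1 + 0·-2 + 0·1.

21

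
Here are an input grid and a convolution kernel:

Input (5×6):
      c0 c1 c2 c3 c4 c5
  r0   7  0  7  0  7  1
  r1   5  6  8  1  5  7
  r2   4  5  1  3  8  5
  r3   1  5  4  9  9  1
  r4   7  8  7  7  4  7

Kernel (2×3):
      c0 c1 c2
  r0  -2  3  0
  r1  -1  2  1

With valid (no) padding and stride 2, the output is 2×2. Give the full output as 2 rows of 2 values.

Output[0,0]: The receptive field on the input at this output position is [7 0 7 / 5 6 8]. Elementwise product with the kernel and sum: 7·-2 + 0·3 + 5·-1 + 6·2 + 8·1.
Output[0,1]: The receptive field on the input at this output position is [7 0 7 / 8 1 5]. Elementwise product with the kernel and sum: 7·-2 + 0·3 + 8·-1 + 1·2 + 5·1.

1 -15
20 30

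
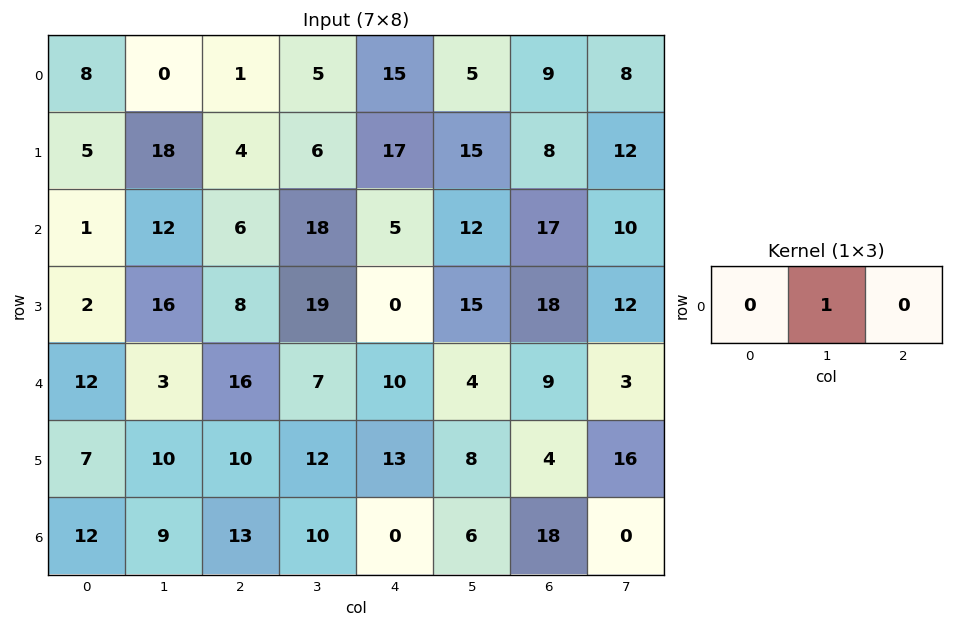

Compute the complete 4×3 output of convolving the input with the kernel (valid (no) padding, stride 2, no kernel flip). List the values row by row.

0 5 5
12 18 12
3 7 4
9 10 6

Output[0,0]: The receptive field on the input at this output position is [8 0 1]. Elementwise product with the kernel and sum: 0·1.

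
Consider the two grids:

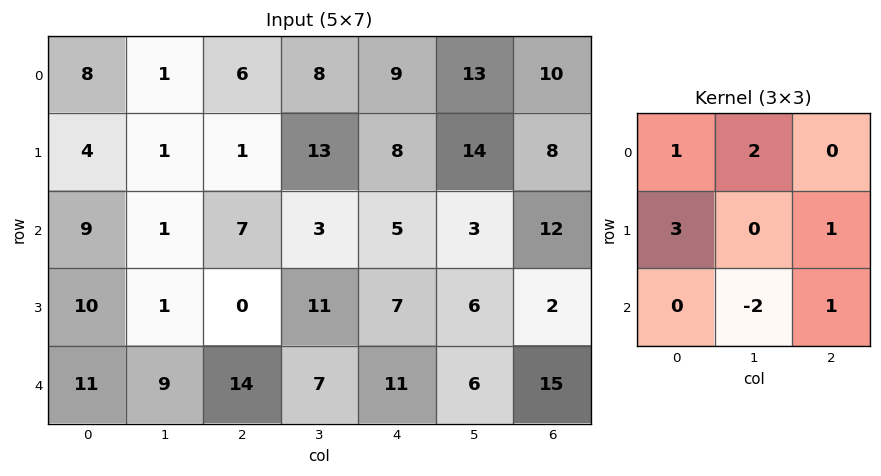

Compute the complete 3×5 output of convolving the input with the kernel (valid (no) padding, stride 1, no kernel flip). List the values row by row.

28 18 32 72 73
38 20 38 33 53
37 8 17 36 37

Output[0,0]: The receptive field on the input at this output position is [8 1 6 / 4 1 1 / 9 1 7]. Elementwise product with the kernel and sum: 8·1 + 1·2 + 4·3 + 1·1 + 1·-2 + 7·1.
Output[0,1]: The receptive field on the input at this output position is [1 6 8 / 1 1 13 / 1 7 3]. Elementwise product with the kernel and sum: 1·1 + 6·2 + 1·3 + 13·1 + 7·-2 + 3·1.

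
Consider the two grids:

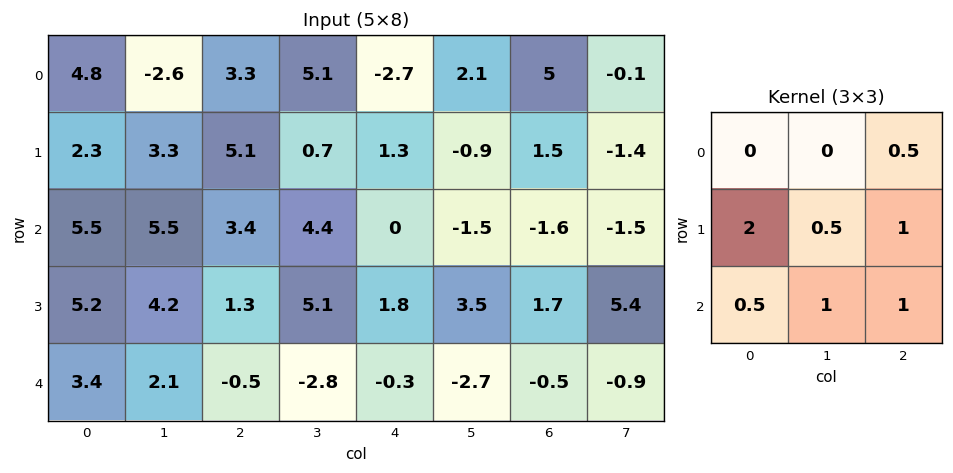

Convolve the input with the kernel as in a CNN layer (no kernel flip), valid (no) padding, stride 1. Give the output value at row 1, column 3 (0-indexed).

14.7

The receptive field on the input at this output position is [0.7 1.3 -0.9 / 4.4 0 -1.5 / 5.1 1.8 3.5]. Elementwise product with the kernel and sum: -0.9·0.5 + 4.4·2 + 0·0.5 + -1.5·1 + 5.1·0.5 + 1.8·1 + 3.5·1.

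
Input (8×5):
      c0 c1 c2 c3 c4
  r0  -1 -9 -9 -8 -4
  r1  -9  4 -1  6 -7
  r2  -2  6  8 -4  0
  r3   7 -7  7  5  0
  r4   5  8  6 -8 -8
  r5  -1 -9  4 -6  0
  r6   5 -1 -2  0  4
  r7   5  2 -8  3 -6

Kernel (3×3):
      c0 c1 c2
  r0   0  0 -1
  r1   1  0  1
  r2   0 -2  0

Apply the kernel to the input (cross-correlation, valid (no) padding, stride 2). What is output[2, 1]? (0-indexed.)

12

The receptive field on the input at this output position is [6 -8 -8 / 4 -6 0 / -2 0 4]. Elementwise product with the kernel and sum: -8·-1 + 4·1 + 0·1 + 0·-2.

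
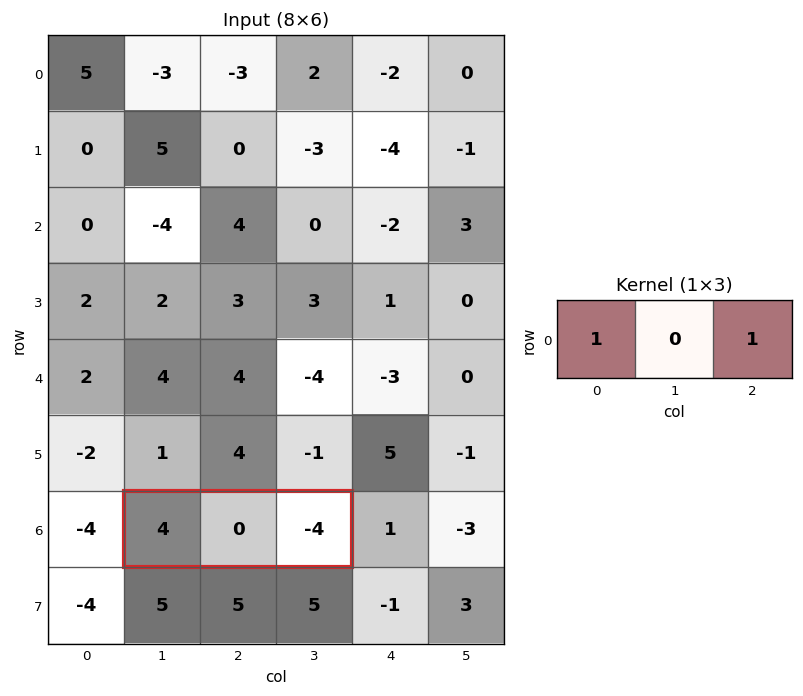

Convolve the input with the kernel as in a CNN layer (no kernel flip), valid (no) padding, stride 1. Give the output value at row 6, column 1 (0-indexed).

0

The receptive field on the input at this output position is [4 0 -4]. Elementwise product with the kernel and sum: 4·1 + -4·1.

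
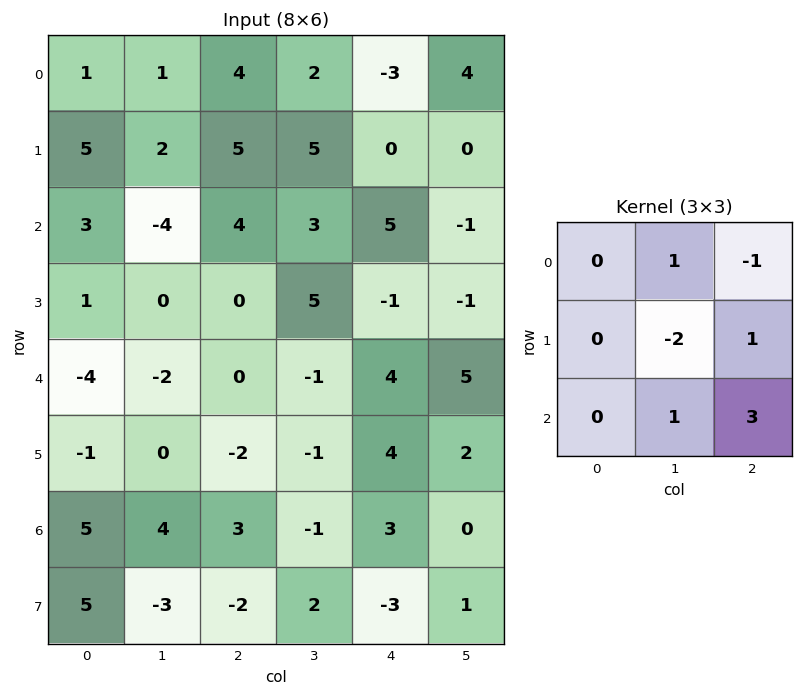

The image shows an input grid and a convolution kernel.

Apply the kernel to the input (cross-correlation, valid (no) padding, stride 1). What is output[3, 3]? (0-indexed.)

The receptive field on the input at this output position is [5 -1 -1 / -1 4 5 / -1 4 2]. Elementwise product with the kernel and sum: -1·1 + -1·-1 + 4·-2 + 5·1 + 4·1 + 2·3.

7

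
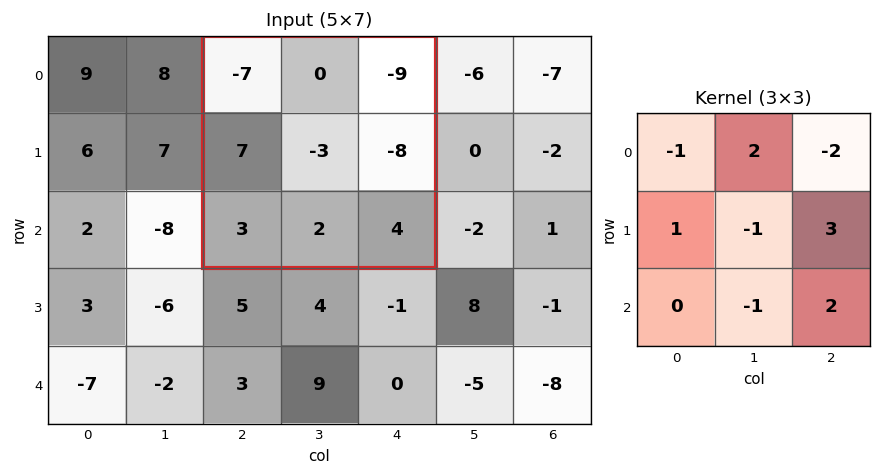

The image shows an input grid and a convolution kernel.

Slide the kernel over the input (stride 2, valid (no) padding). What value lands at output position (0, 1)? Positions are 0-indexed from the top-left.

The receptive field on the input at this output position is [-7 0 -9 / 7 -3 -8 / 3 2 4]. Elementwise product with the kernel and sum: -7·-1 + 0·2 + -9·-2 + 7·1 + -3·-1 + -8·3 + 2·-1 + 4·2.

17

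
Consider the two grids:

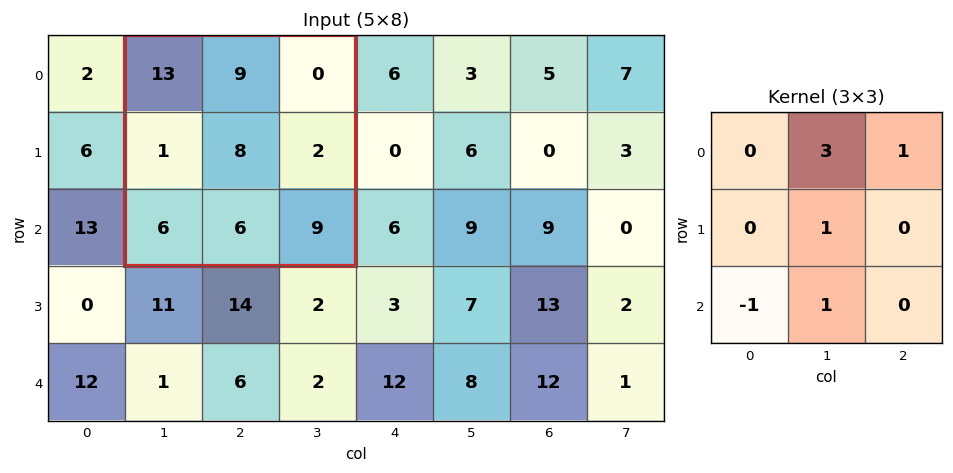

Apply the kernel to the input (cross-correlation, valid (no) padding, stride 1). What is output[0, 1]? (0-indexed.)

The receptive field on the input at this output position is [13 9 0 / 1 8 2 / 6 6 9]. Elementwise product with the kernel and sum: 9·3 + 0·1 + 8·1 + 6·-1 + 6·1.

35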